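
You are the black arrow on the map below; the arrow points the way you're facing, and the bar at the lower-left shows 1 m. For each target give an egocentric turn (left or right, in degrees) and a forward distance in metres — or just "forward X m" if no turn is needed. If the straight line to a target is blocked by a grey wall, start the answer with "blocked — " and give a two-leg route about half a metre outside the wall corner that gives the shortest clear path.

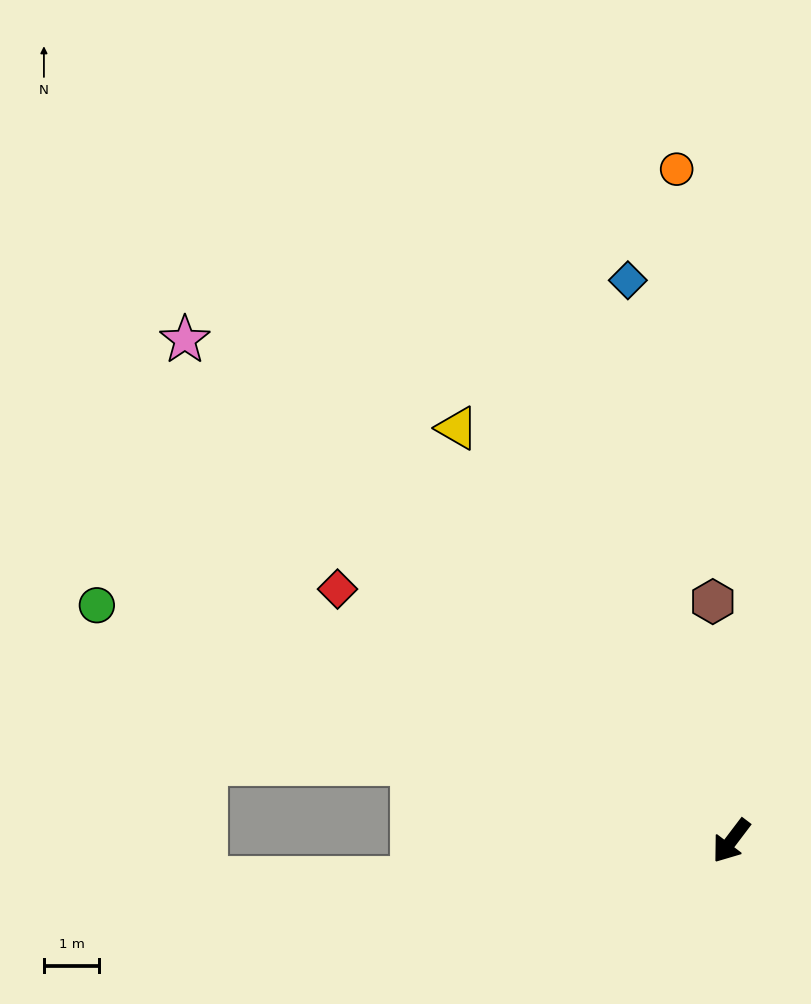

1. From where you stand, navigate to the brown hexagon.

turn right 138°, forward 4.3 m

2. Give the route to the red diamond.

turn right 85°, forward 8.4 m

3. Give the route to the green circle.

turn right 73°, forward 12.2 m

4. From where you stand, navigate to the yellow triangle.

turn right 109°, forward 9.0 m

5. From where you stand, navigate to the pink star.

turn right 95°, forward 13.4 m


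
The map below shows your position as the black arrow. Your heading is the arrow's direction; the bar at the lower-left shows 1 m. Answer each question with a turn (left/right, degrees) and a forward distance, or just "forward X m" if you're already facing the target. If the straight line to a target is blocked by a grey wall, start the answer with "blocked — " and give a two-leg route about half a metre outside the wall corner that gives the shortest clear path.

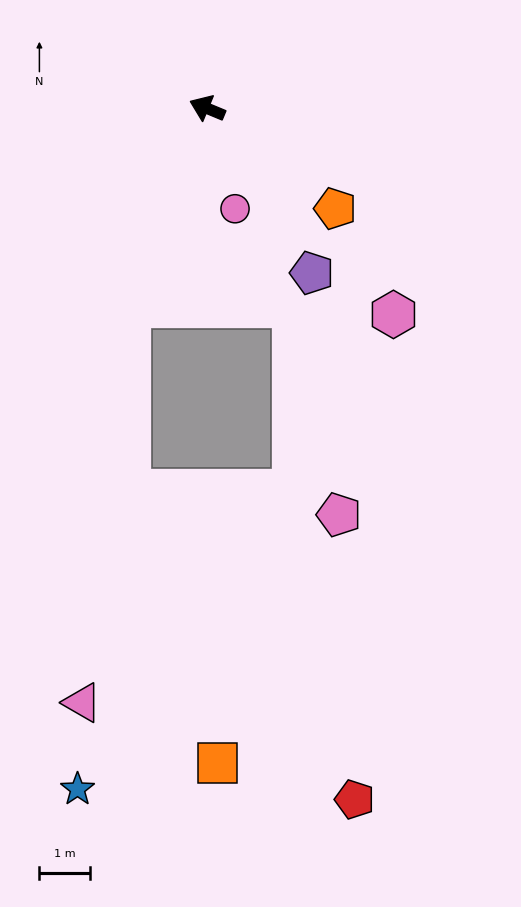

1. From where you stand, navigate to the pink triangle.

blocked — turn left 91°, forward 4.2 m, then turn left 15°, forward 7.9 m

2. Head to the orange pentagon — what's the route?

turn left 164°, forward 3.2 m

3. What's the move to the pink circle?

turn left 128°, forward 2.1 m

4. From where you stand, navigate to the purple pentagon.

turn left 145°, forward 3.9 m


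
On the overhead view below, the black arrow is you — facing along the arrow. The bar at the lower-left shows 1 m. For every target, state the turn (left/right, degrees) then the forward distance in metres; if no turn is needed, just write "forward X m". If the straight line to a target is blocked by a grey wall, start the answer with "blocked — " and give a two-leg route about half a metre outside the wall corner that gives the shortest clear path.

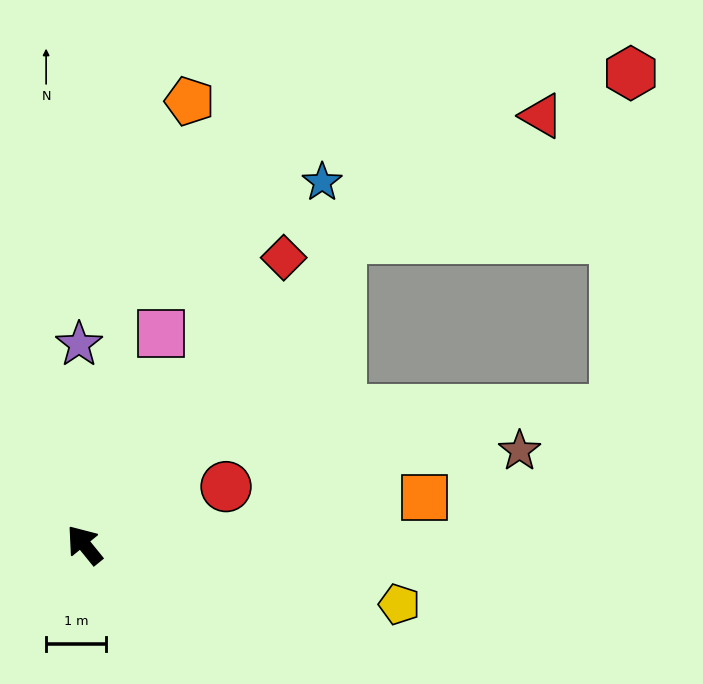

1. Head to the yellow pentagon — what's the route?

turn right 140°, forward 5.4 m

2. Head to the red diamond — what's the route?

turn right 74°, forward 5.8 m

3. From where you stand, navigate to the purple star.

turn right 38°, forward 3.3 m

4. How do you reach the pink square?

turn right 59°, forward 3.8 m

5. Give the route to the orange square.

turn right 121°, forward 5.7 m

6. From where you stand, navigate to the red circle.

turn right 107°, forward 2.6 m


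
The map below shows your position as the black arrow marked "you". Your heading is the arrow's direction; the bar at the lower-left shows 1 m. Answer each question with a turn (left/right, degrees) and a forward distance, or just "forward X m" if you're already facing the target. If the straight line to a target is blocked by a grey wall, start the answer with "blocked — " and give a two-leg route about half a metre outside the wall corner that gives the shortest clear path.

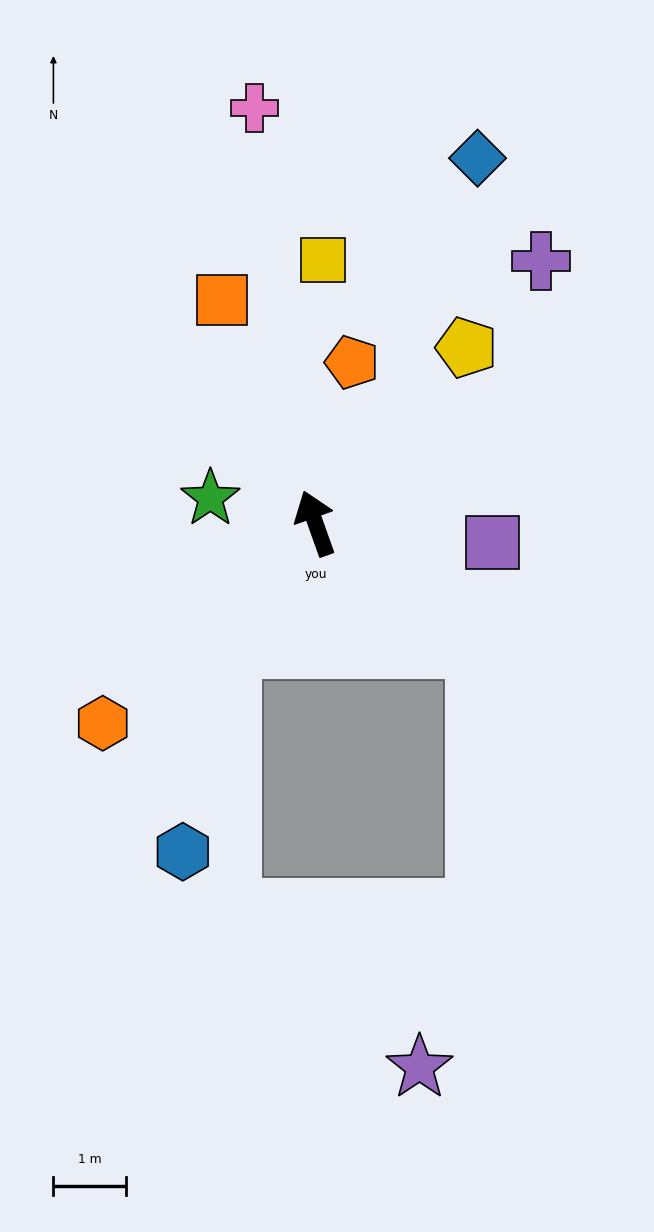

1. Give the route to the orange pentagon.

turn right 32°, forward 2.3 m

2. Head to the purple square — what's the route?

turn right 116°, forward 2.4 m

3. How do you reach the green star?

turn left 57°, forward 1.5 m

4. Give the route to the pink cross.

turn right 11°, forward 5.8 m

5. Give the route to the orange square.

turn left 3°, forward 3.3 m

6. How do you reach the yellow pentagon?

turn right 60°, forward 3.2 m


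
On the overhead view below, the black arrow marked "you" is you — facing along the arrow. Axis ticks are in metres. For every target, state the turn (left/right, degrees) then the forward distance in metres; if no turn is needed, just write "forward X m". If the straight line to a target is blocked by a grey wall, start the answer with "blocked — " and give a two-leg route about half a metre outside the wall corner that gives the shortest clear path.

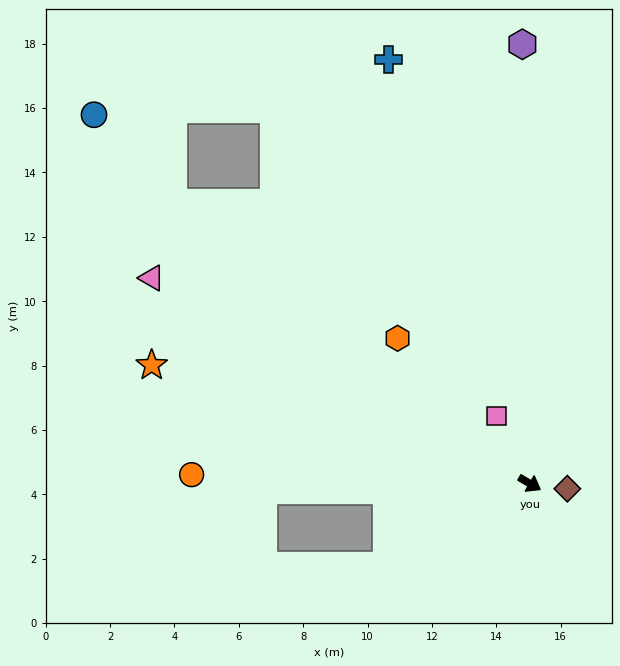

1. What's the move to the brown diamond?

turn left 22°, forward 1.2 m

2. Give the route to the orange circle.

turn right 151°, forward 10.5 m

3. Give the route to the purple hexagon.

turn left 121°, forward 13.6 m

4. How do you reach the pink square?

turn left 146°, forward 2.3 m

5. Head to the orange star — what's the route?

turn right 167°, forward 12.3 m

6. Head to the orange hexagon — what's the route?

turn left 163°, forward 6.1 m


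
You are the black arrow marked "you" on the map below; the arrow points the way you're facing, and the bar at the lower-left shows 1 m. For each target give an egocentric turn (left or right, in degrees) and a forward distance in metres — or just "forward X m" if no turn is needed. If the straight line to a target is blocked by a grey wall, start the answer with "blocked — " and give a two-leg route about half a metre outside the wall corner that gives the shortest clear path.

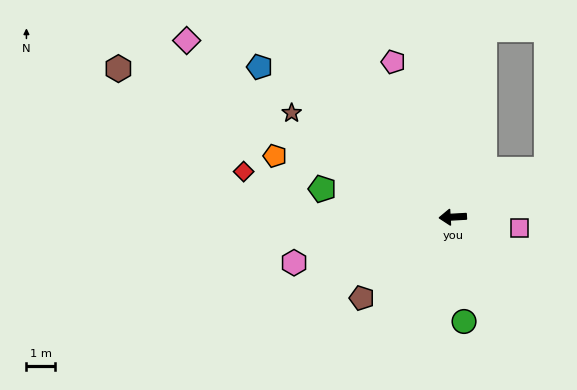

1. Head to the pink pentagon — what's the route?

turn right 72°, forward 5.8 m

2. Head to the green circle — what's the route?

turn left 93°, forward 3.7 m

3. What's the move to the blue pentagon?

turn right 41°, forward 8.5 m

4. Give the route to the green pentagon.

turn right 15°, forward 4.6 m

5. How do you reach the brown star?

turn right 36°, forward 6.7 m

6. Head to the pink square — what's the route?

turn left 167°, forward 2.4 m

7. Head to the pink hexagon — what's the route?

turn left 13°, forward 5.7 m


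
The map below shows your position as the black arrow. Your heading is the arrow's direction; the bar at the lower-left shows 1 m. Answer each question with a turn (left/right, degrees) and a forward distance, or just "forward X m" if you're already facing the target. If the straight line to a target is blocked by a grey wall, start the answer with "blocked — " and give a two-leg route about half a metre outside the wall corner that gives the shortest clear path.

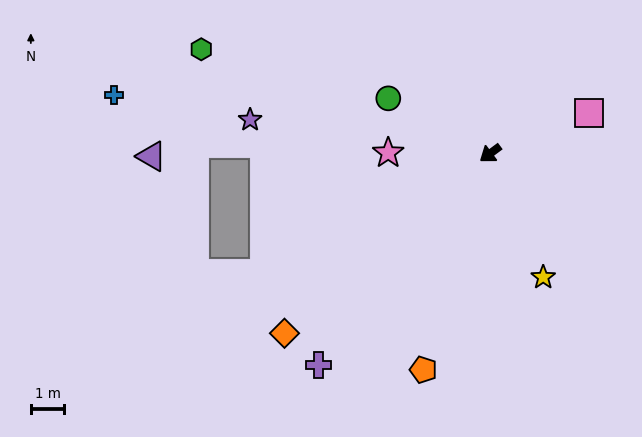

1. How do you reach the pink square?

turn left 166°, forward 3.2 m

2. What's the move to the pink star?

turn right 37°, forward 3.1 m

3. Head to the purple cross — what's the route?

turn left 14°, forward 8.2 m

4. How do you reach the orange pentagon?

turn left 36°, forward 6.8 m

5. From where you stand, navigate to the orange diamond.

turn left 4°, forward 8.2 m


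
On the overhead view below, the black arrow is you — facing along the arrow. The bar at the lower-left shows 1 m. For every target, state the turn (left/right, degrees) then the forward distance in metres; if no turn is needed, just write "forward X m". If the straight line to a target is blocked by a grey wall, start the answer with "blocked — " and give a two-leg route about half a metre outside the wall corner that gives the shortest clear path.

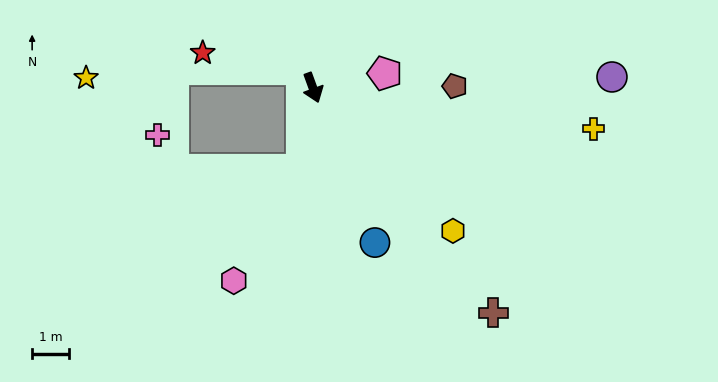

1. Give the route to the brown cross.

turn left 19°, forward 7.7 m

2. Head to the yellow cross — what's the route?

turn left 62°, forward 7.6 m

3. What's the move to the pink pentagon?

turn left 81°, forward 2.0 m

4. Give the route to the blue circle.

forward 4.5 m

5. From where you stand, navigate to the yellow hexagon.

turn left 24°, forward 5.4 m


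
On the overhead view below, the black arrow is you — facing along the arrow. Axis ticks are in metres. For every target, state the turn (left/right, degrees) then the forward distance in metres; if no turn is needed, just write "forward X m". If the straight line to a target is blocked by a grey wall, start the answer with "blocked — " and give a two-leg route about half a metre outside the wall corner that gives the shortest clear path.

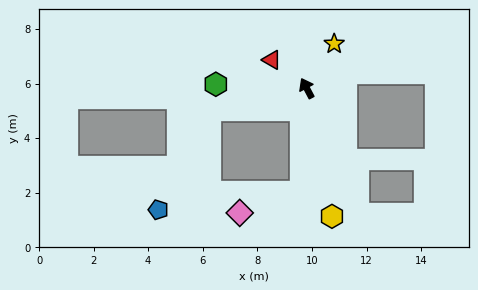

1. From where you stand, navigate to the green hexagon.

turn left 60°, forward 3.3 m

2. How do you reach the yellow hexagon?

turn left 163°, forward 4.8 m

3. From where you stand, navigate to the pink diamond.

blocked — turn left 149°, forward 3.8 m, then turn right 69°, forward 2.4 m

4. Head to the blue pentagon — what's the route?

blocked — turn left 75°, forward 3.7 m, then turn left 50°, forward 4.1 m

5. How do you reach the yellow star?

turn right 60°, forward 1.9 m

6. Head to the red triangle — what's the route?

turn left 23°, forward 1.6 m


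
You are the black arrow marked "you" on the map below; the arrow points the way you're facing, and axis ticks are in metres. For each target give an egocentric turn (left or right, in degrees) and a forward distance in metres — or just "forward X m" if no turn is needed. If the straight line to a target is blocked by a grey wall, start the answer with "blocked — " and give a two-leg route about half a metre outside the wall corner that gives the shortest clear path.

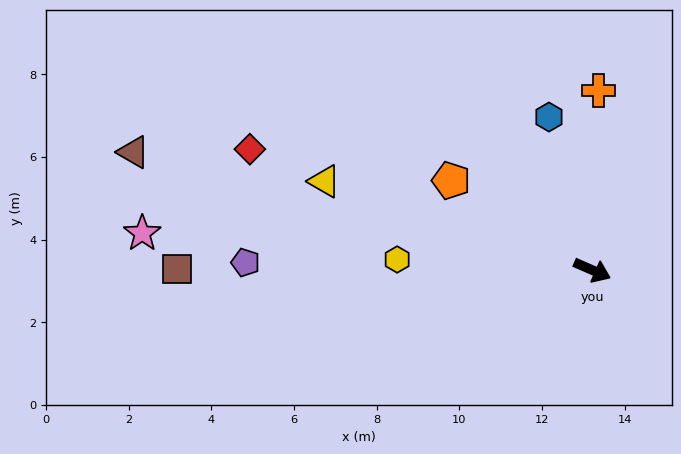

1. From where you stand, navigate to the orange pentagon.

turn left 171°, forward 4.0 m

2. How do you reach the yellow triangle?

turn right 175°, forward 6.8 m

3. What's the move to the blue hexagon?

turn left 129°, forward 3.8 m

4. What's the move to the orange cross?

turn left 112°, forward 4.4 m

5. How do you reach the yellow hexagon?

turn right 159°, forward 4.7 m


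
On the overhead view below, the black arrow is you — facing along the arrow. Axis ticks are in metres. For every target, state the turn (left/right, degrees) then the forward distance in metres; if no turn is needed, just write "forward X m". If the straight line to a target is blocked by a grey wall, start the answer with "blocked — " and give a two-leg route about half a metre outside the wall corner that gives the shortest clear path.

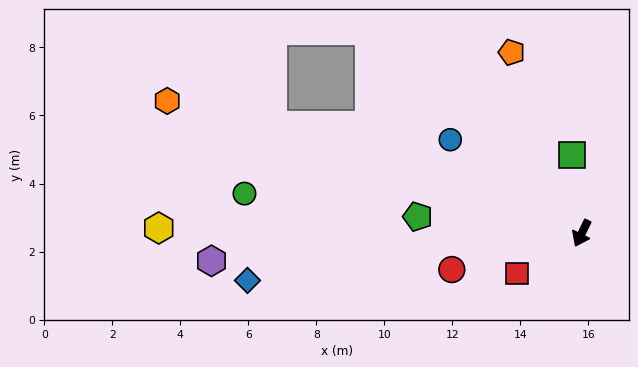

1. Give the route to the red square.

turn right 32°, forward 2.2 m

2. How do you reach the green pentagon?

turn right 70°, forward 4.8 m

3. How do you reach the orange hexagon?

turn right 82°, forward 12.8 m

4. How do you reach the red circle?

turn right 48°, forward 4.0 m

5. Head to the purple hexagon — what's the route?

turn right 60°, forward 10.9 m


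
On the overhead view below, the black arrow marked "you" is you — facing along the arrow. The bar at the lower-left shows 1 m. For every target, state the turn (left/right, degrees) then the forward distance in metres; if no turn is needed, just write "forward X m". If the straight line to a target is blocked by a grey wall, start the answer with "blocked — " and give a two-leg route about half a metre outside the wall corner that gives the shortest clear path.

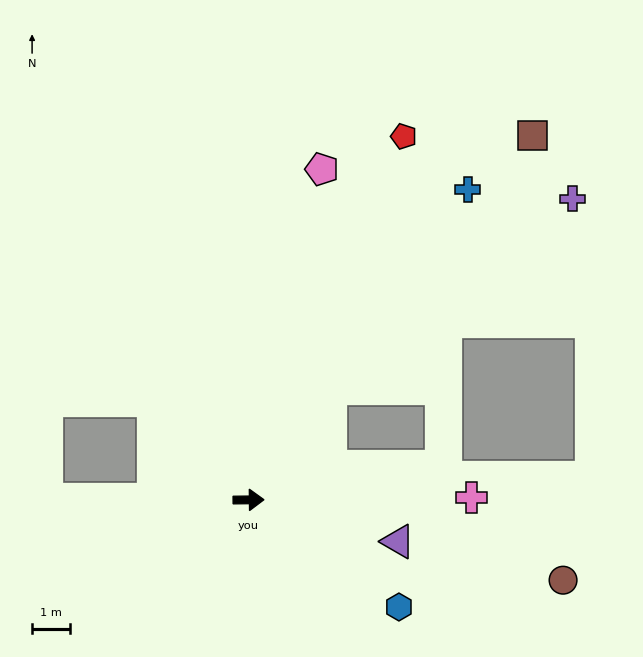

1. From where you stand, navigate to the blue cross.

turn left 54°, forward 9.9 m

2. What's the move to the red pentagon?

turn left 66°, forward 10.3 m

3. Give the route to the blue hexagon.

turn right 36°, forward 4.8 m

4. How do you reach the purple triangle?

turn right 16°, forward 4.0 m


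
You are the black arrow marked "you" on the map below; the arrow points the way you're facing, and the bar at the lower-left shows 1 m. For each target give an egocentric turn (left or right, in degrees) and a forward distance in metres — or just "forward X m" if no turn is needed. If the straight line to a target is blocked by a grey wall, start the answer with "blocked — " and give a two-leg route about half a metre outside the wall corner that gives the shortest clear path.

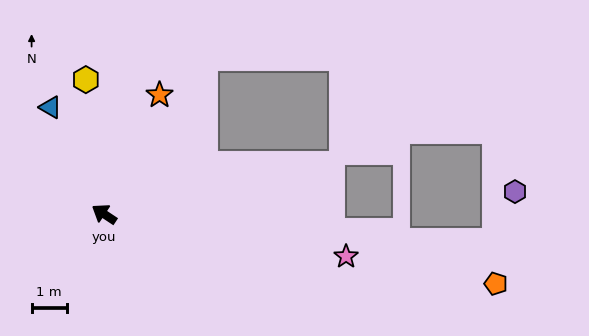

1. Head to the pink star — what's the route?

turn right 156°, forward 7.0 m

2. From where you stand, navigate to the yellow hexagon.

turn right 49°, forward 3.9 m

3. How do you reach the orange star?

turn right 81°, forward 3.8 m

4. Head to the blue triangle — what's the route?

turn right 30°, forward 3.4 m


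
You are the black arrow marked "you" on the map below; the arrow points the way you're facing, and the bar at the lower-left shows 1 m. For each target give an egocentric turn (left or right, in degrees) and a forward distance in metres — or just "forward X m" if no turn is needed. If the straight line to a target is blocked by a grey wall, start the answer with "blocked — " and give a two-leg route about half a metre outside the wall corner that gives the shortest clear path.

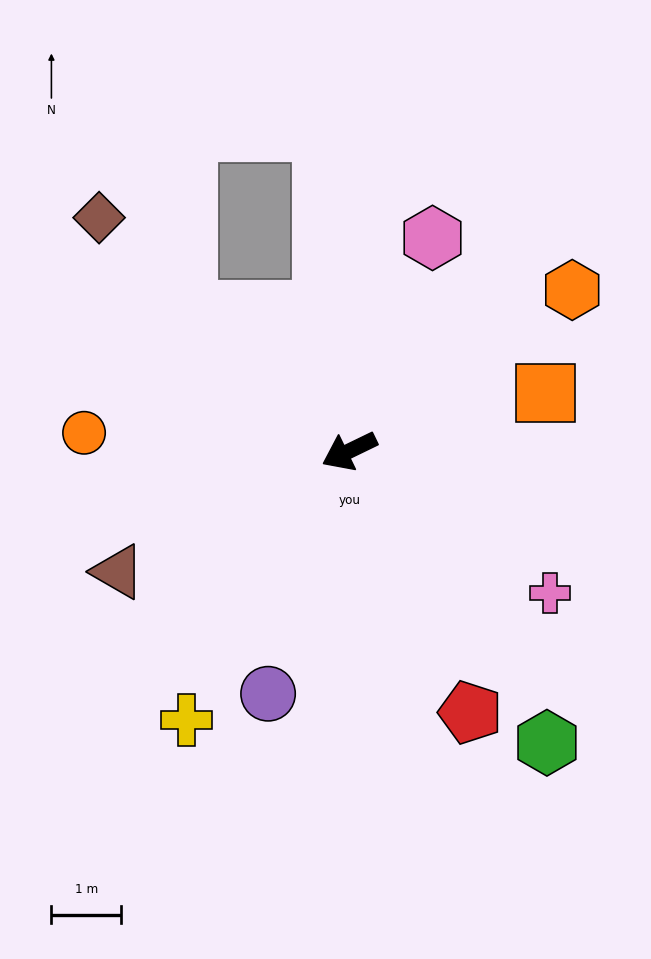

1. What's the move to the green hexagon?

turn left 98°, forward 5.1 m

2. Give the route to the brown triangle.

forward 3.7 m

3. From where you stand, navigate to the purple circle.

turn left 46°, forward 3.7 m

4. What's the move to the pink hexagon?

turn right 137°, forward 3.3 m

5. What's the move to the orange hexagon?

turn right 170°, forward 4.0 m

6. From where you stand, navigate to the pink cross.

turn left 119°, forward 3.5 m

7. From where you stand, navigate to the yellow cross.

turn left 33°, forward 4.5 m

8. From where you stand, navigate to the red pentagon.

turn left 89°, forward 4.1 m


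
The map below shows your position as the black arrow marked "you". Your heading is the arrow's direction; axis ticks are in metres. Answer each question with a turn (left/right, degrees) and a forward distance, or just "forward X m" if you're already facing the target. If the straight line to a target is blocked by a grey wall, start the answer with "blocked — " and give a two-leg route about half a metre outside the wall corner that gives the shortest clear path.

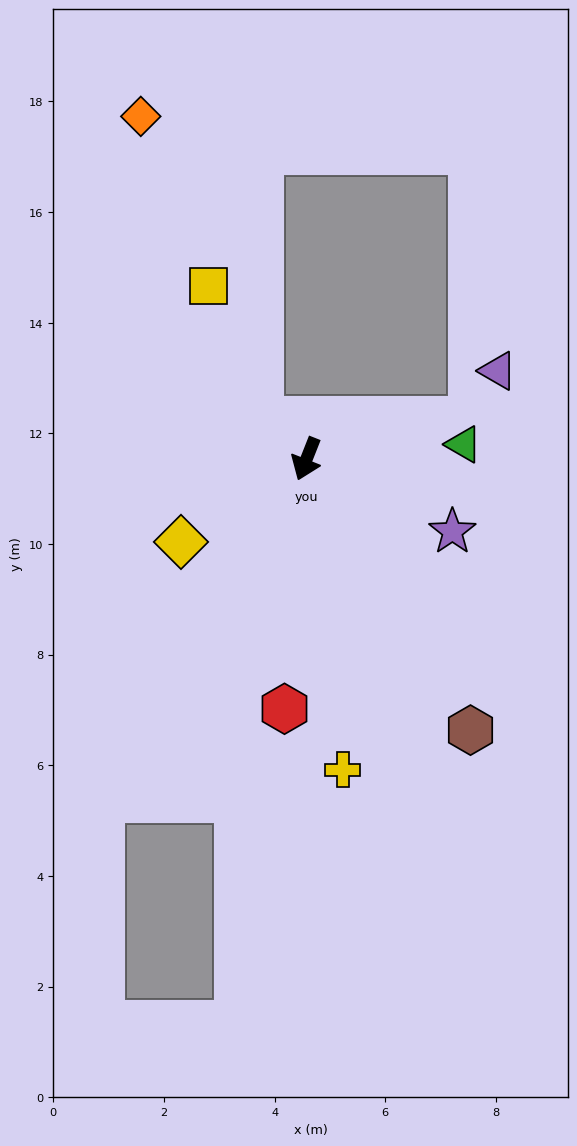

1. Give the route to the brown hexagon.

turn left 53°, forward 5.7 m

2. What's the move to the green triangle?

turn left 117°, forward 2.9 m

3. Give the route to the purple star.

turn left 85°, forward 2.9 m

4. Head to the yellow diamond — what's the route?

turn right 35°, forward 2.7 m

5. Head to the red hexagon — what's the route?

turn left 17°, forward 4.5 m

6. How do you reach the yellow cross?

turn left 28°, forward 5.7 m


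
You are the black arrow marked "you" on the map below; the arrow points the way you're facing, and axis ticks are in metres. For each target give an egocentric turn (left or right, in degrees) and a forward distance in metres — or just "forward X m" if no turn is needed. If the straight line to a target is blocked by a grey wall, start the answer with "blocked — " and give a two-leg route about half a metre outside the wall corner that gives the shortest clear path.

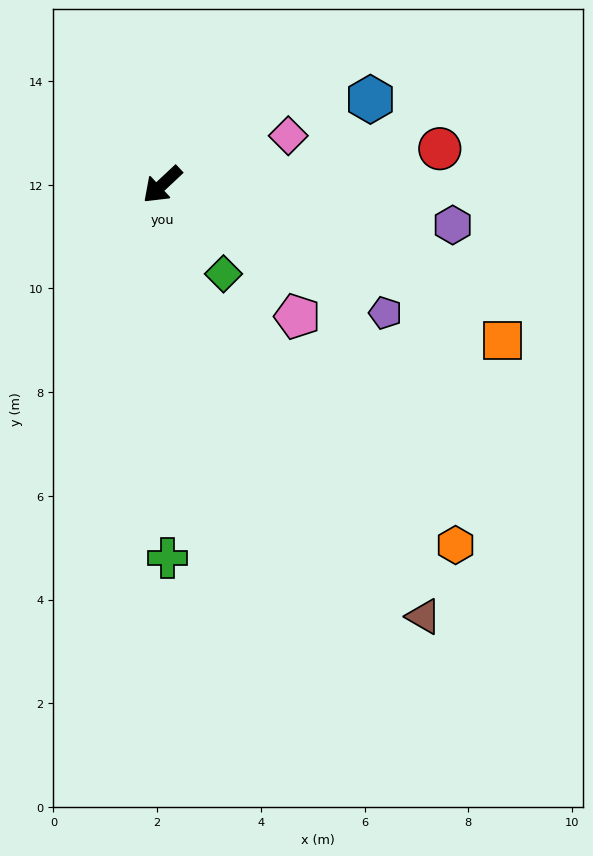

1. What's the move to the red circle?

turn left 144°, forward 5.4 m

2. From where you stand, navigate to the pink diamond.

turn left 158°, forward 2.6 m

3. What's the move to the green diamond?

turn left 81°, forward 2.1 m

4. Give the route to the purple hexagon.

turn left 129°, forward 5.7 m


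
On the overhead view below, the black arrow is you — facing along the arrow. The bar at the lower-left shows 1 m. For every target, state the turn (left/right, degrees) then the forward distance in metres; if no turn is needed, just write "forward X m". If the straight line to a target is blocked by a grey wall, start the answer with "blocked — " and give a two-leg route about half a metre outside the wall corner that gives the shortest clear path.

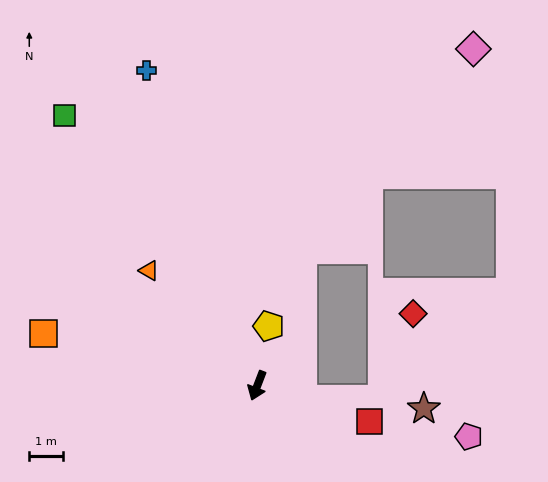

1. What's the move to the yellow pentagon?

turn right 170°, forward 1.8 m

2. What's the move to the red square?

turn left 93°, forward 3.5 m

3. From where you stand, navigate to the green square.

turn right 123°, forward 9.9 m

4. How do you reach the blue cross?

turn right 140°, forward 9.9 m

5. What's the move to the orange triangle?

turn right 116°, forward 4.7 m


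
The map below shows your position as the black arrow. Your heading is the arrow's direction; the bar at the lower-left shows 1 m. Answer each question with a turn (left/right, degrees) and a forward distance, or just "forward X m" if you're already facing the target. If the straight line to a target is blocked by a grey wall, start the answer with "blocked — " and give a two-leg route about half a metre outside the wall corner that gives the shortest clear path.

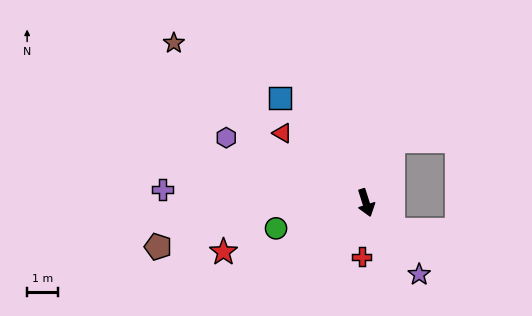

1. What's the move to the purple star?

turn left 19°, forward 2.9 m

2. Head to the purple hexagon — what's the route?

turn right 133°, forward 5.0 m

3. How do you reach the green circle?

turn right 92°, forward 3.1 m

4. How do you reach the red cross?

turn right 22°, forward 1.8 m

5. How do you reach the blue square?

turn right 158°, forward 4.4 m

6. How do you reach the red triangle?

turn right 147°, forward 3.6 m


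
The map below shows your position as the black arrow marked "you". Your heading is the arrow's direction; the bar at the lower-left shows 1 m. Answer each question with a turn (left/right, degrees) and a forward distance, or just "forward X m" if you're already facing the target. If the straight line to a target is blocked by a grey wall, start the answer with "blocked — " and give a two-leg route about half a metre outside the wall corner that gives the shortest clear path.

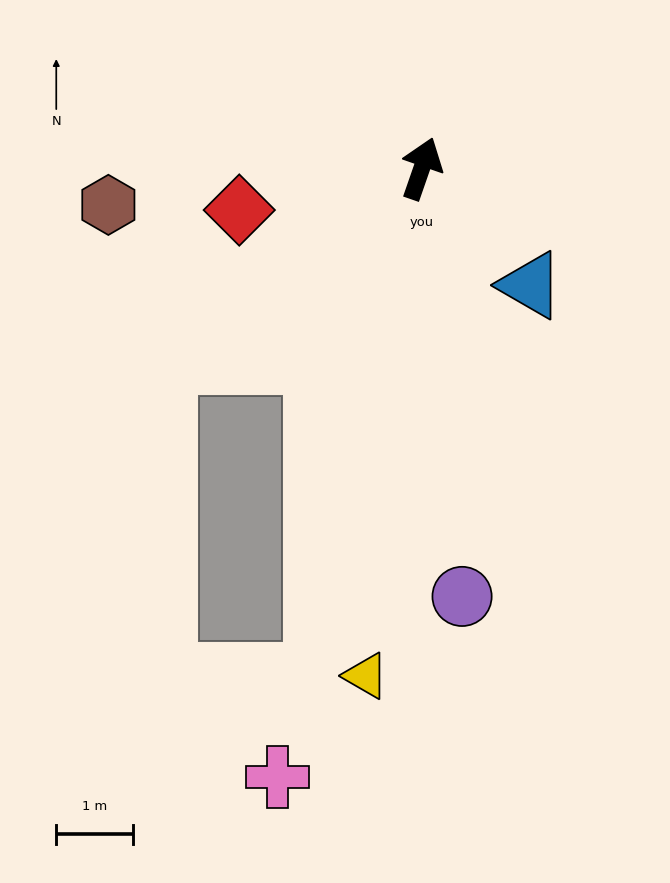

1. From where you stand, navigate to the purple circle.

turn right 155°, forward 5.6 m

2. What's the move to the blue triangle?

turn right 118°, forward 2.1 m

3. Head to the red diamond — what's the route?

turn left 122°, forward 2.4 m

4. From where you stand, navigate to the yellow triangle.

turn right 167°, forward 6.7 m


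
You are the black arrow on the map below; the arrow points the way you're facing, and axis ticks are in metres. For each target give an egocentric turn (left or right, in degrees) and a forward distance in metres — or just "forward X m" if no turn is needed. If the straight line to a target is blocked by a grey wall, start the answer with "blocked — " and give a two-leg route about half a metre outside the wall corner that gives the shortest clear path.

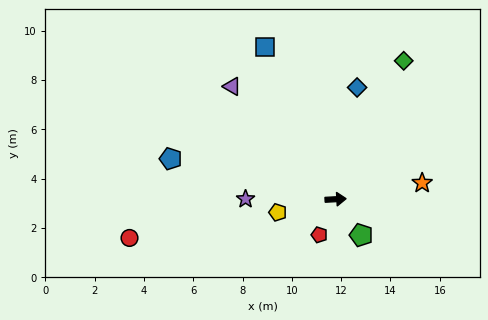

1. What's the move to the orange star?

turn left 8°, forward 3.6 m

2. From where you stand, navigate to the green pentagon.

turn right 58°, forward 1.8 m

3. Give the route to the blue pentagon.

turn left 163°, forward 6.9 m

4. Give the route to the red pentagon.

turn right 118°, forward 1.6 m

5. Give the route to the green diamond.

turn left 61°, forward 6.3 m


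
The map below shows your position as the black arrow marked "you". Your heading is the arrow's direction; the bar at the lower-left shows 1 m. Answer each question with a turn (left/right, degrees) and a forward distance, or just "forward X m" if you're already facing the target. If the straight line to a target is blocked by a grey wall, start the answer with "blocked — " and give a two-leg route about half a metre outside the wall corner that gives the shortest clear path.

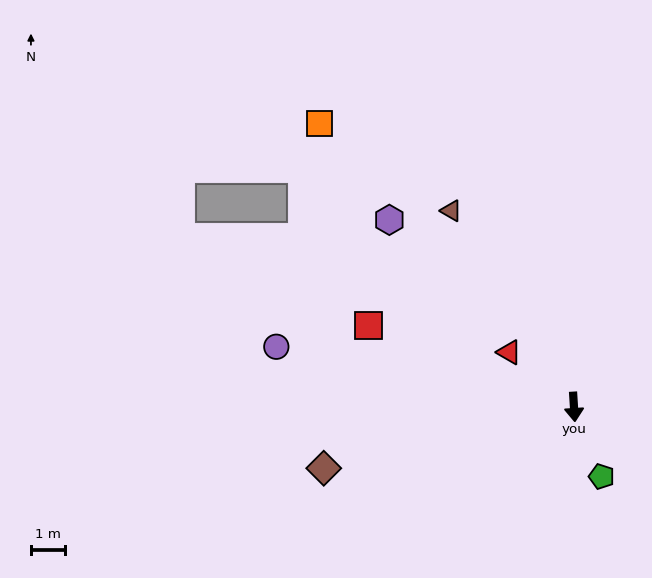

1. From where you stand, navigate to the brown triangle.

turn right 152°, forward 6.9 m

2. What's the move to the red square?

turn right 115°, forward 6.6 m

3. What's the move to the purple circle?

turn right 105°, forward 9.0 m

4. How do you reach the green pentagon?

turn left 18°, forward 2.2 m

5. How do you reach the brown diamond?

turn right 80°, forward 7.7 m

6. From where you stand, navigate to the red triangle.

turn right 134°, forward 2.5 m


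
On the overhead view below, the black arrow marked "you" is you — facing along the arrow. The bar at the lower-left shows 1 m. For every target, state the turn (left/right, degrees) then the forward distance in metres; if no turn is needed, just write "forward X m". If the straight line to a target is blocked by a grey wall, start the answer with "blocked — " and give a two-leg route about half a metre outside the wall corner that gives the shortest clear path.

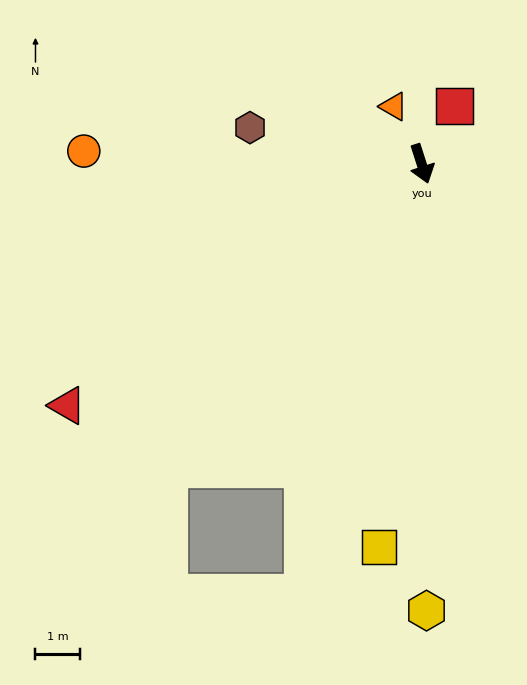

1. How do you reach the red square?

turn left 133°, forward 1.5 m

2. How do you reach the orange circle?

turn right 110°, forward 7.6 m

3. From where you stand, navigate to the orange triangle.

turn right 172°, forward 1.4 m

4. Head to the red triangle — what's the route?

turn right 74°, forward 9.7 m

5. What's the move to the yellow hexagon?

turn right 17°, forward 10.1 m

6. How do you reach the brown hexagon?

turn right 120°, forward 4.0 m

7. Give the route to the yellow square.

turn right 24°, forward 8.7 m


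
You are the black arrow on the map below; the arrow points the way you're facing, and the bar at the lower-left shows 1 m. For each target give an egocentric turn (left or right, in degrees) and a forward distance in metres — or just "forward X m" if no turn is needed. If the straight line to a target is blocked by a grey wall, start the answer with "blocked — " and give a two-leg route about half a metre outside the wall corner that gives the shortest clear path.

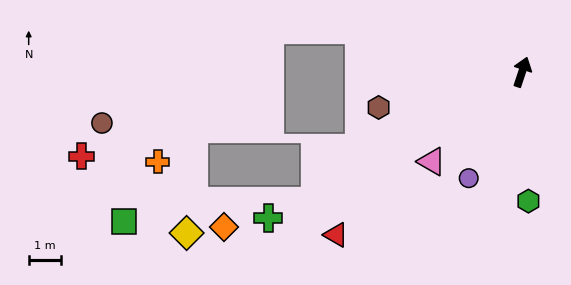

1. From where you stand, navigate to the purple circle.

turn left 172°, forward 3.6 m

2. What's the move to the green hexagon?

turn right 159°, forward 3.9 m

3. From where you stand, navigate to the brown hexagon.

turn left 122°, forward 4.5 m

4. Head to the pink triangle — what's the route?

turn left 153°, forward 3.9 m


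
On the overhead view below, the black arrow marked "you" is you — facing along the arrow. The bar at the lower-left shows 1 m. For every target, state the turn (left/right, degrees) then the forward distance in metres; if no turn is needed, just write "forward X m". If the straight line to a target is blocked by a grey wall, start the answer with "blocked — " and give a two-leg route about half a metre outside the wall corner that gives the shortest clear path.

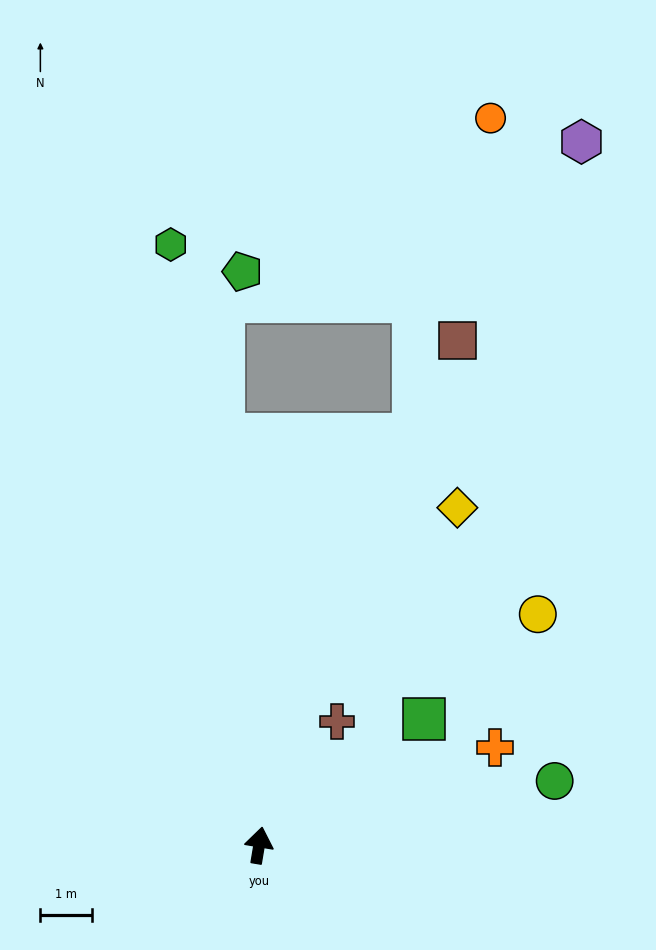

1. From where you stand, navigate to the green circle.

turn right 68°, forward 5.8 m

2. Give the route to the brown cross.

turn right 23°, forward 2.8 m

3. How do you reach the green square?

turn right 43°, forward 4.0 m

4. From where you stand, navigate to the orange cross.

turn right 58°, forward 4.9 m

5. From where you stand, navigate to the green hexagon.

turn left 18°, forward 11.7 m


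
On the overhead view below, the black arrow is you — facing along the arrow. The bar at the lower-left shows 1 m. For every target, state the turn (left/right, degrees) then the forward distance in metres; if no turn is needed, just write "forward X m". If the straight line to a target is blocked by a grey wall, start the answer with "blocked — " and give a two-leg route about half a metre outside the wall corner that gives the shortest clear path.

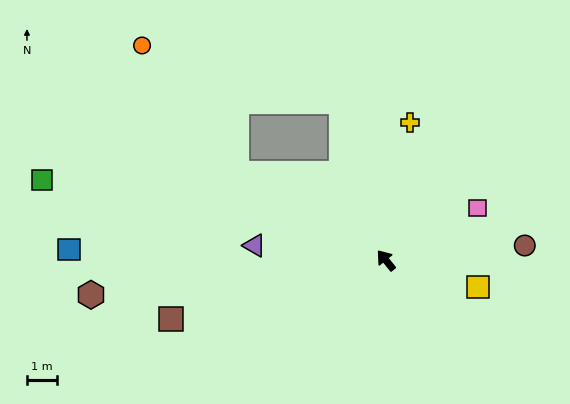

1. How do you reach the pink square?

turn right 99°, forward 3.5 m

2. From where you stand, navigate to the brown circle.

turn right 123°, forward 4.7 m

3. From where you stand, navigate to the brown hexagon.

turn left 58°, forward 9.9 m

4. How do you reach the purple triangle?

turn left 45°, forward 4.4 m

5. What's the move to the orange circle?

blocked — turn left 21°, forward 5.8 m, then turn right 24°, forward 5.3 m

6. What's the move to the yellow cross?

turn right 49°, forward 4.7 m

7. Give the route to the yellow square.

turn right 145°, forward 3.2 m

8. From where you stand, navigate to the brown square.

turn left 66°, forward 7.5 m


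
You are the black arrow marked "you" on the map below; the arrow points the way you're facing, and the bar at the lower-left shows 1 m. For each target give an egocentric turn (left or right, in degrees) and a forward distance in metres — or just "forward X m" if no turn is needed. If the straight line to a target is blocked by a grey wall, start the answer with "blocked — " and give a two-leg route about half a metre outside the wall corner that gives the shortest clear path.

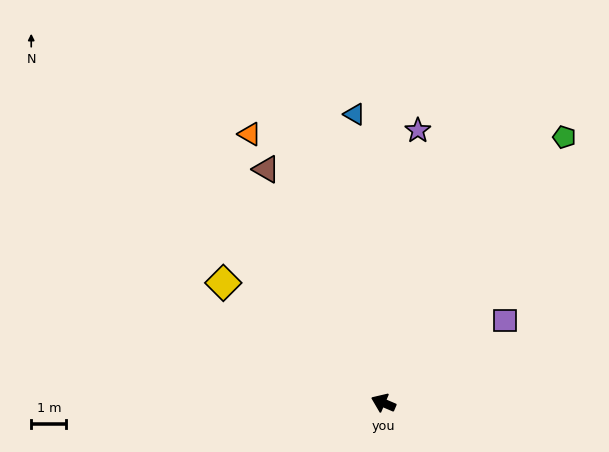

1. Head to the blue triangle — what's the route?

turn right 61°, forward 8.3 m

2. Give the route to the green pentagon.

turn right 101°, forward 9.2 m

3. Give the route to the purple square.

turn right 123°, forward 4.2 m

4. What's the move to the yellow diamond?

turn right 14°, forward 5.7 m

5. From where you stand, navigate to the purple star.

turn right 74°, forward 7.8 m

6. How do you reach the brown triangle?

turn right 40°, forward 7.4 m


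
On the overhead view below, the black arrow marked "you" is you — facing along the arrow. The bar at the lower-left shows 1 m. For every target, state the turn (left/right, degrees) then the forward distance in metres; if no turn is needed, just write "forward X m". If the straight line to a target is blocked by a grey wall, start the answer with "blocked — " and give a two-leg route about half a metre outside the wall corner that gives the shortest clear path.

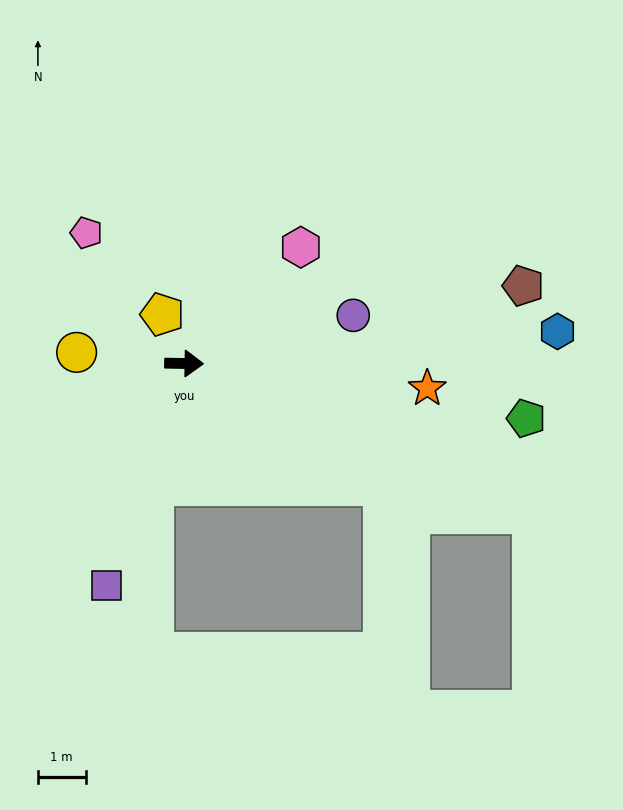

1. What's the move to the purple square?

turn right 108°, forward 4.9 m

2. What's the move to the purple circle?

turn left 17°, forward 3.7 m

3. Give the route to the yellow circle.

turn left 175°, forward 2.3 m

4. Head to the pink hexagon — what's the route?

turn left 46°, forward 3.5 m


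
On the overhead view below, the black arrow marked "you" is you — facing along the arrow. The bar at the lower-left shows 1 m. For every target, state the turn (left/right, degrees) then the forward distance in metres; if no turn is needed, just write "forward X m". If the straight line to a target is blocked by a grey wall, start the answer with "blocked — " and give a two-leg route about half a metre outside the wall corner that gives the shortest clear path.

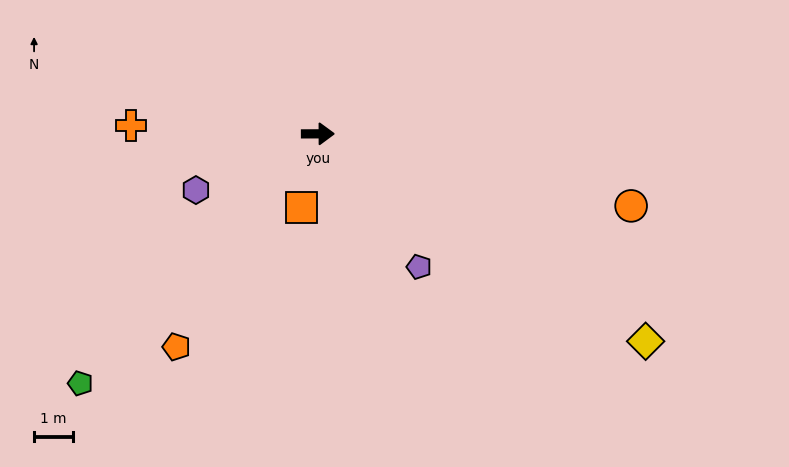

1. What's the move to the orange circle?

turn right 13°, forward 8.3 m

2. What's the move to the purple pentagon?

turn right 53°, forward 4.3 m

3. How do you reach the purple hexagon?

turn right 155°, forward 3.5 m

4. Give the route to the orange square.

turn right 102°, forward 2.0 m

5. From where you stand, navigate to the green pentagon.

turn right 134°, forward 8.9 m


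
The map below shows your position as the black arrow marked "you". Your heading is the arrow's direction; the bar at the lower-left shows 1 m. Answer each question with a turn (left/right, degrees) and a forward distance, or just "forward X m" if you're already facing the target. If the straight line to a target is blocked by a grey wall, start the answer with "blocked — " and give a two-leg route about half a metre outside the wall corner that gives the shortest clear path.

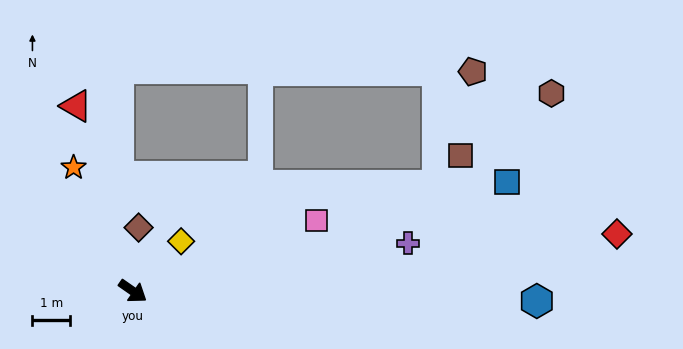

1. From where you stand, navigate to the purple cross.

turn left 45°, forward 7.4 m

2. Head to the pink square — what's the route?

turn left 56°, forward 5.2 m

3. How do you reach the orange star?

turn left 151°, forward 3.6 m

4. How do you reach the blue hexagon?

turn left 34°, forward 10.6 m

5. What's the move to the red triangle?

turn left 142°, forward 5.1 m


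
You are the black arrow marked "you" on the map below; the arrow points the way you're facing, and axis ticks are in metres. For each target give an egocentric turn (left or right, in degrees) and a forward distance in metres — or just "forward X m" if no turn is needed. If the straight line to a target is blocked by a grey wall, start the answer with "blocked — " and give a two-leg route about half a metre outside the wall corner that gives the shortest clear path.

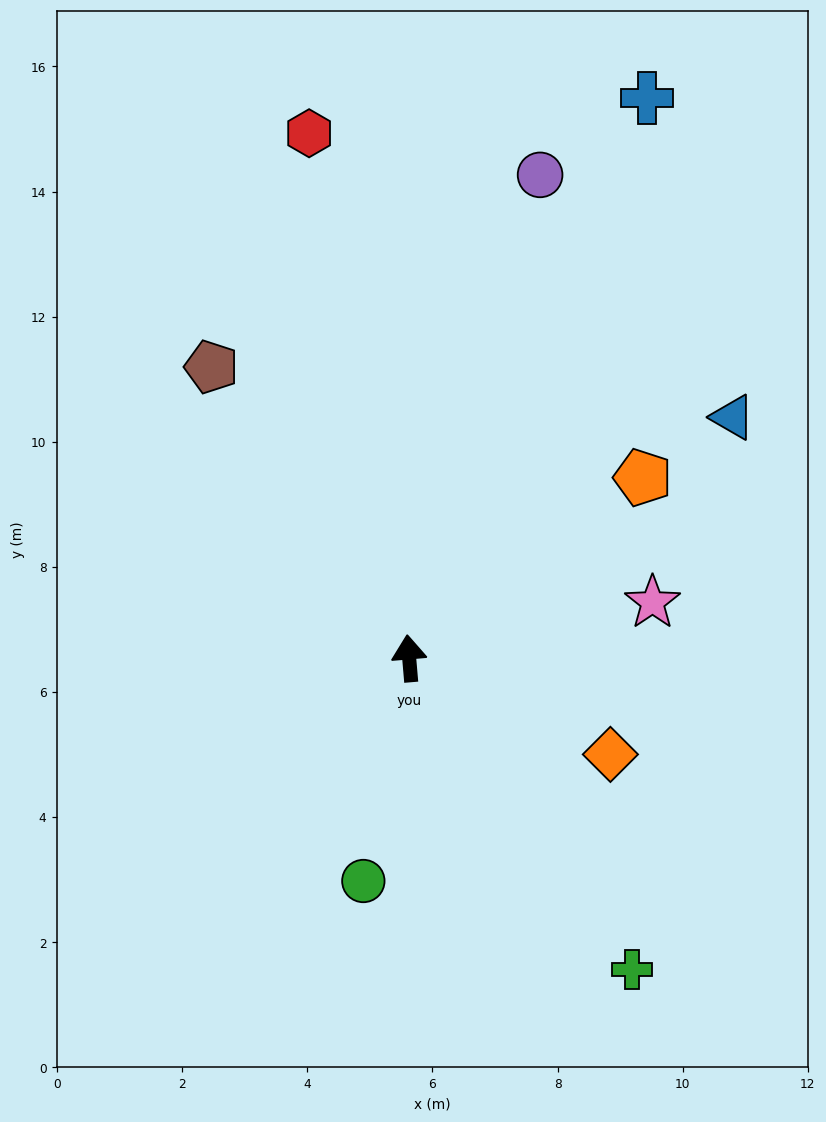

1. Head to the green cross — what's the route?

turn right 149°, forward 6.1 m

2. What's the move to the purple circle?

turn right 20°, forward 8.0 m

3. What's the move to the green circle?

turn left 164°, forward 3.6 m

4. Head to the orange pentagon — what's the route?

turn right 57°, forward 4.7 m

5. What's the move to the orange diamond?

turn right 120°, forward 3.6 m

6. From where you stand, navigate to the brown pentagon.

turn left 29°, forward 5.6 m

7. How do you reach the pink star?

turn right 82°, forward 4.0 m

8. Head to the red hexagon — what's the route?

turn left 6°, forward 8.5 m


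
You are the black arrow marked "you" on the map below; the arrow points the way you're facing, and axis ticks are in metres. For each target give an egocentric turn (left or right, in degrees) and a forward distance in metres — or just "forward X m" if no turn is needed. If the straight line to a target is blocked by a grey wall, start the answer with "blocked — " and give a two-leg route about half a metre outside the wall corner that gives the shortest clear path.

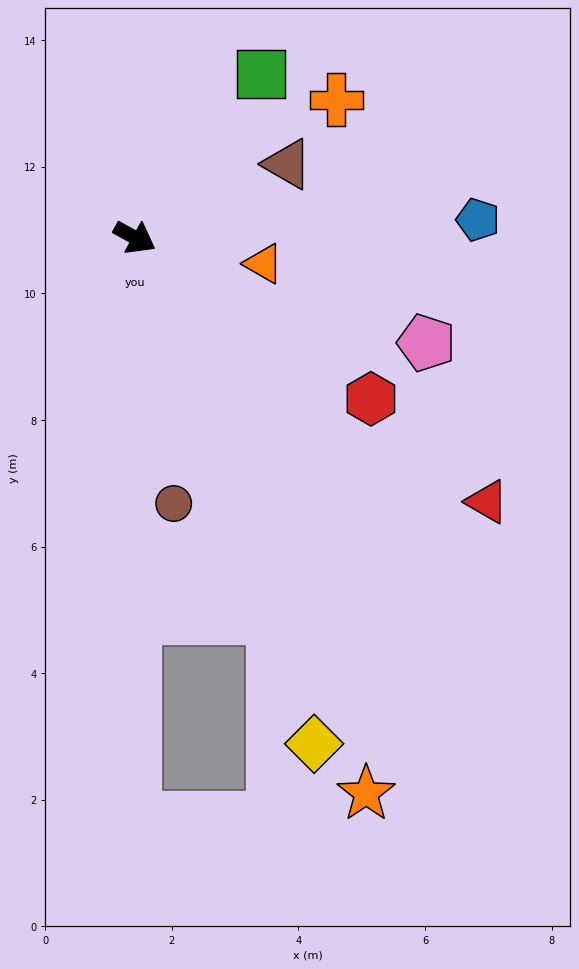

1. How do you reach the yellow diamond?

turn right 42°, forward 8.5 m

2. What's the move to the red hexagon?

turn right 6°, forward 4.5 m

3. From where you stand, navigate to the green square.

turn left 81°, forward 3.3 m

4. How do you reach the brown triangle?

turn left 55°, forward 2.7 m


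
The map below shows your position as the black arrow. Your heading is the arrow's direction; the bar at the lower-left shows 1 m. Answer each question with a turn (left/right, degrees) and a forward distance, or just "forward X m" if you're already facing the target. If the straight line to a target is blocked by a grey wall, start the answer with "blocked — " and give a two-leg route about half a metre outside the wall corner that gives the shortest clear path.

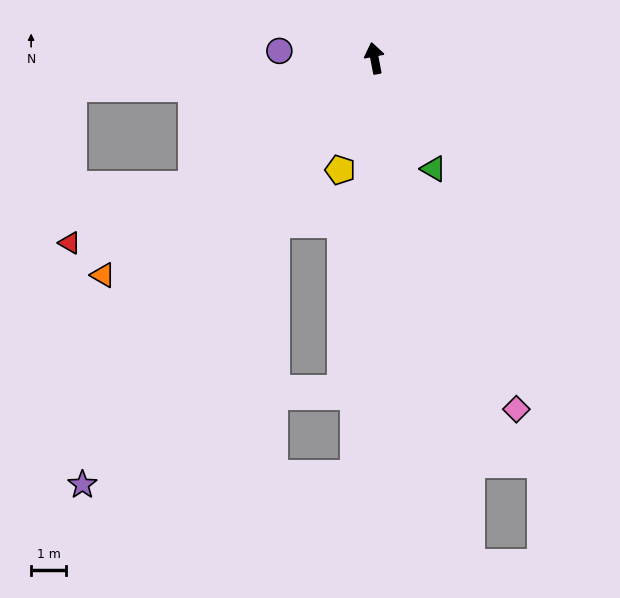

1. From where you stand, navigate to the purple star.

turn left 135°, forward 14.7 m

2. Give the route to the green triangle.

turn right 163°, forward 3.6 m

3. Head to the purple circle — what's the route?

turn left 75°, forward 2.7 m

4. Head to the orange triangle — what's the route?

turn left 118°, forward 9.9 m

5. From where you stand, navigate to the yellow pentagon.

turn left 152°, forward 3.3 m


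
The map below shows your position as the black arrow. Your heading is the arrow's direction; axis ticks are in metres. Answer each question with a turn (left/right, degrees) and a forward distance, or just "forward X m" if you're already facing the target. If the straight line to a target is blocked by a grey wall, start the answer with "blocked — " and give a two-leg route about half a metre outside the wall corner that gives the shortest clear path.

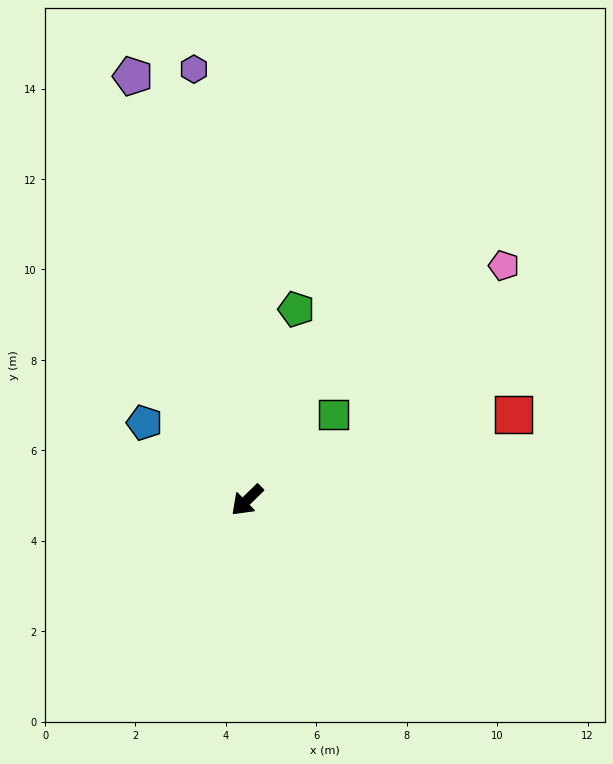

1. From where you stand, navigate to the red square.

turn left 154°, forward 6.2 m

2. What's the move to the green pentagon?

turn right 149°, forward 4.4 m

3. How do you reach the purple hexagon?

turn right 127°, forward 9.6 m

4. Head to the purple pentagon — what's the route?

turn right 119°, forward 9.7 m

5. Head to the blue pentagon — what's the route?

turn right 81°, forward 2.8 m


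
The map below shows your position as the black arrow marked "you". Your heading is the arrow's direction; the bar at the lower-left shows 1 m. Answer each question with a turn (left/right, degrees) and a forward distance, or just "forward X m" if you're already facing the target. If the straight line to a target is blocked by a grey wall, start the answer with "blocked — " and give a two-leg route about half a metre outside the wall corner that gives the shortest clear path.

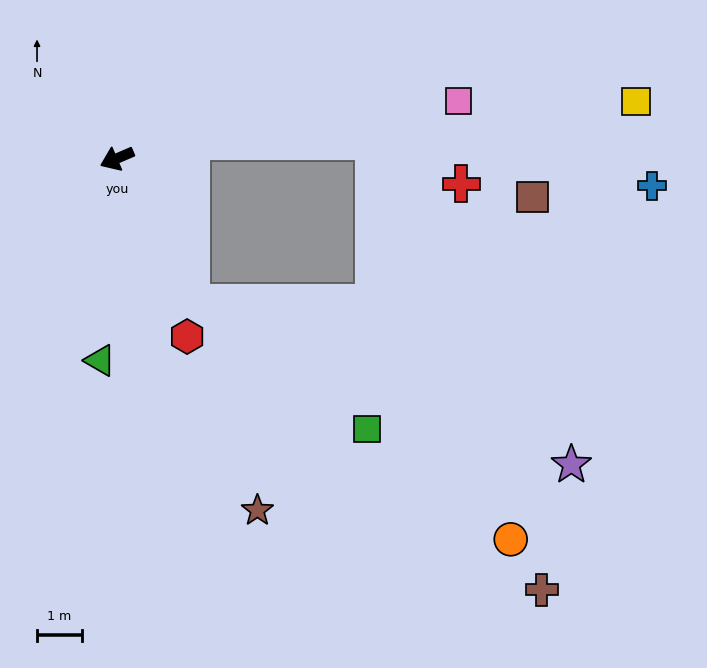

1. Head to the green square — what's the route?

blocked — turn left 94°, forward 3.6 m, then turn left 27°, forward 4.8 m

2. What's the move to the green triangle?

turn left 62°, forward 4.5 m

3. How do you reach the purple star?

blocked — turn left 94°, forward 3.6 m, then turn left 40°, forward 9.2 m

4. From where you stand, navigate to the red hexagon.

turn left 88°, forward 4.3 m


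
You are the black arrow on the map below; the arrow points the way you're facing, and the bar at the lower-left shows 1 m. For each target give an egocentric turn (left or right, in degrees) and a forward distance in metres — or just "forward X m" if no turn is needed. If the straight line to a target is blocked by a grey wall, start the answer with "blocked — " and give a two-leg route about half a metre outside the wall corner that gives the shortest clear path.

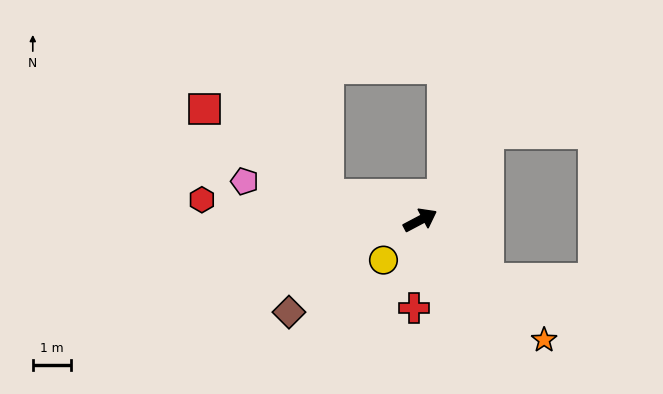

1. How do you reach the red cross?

turn right 122°, forward 2.3 m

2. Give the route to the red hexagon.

turn left 147°, forward 5.7 m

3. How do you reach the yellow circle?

turn right 160°, forward 1.4 m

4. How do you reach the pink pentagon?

turn left 140°, forward 4.7 m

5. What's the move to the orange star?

turn right 72°, forward 4.5 m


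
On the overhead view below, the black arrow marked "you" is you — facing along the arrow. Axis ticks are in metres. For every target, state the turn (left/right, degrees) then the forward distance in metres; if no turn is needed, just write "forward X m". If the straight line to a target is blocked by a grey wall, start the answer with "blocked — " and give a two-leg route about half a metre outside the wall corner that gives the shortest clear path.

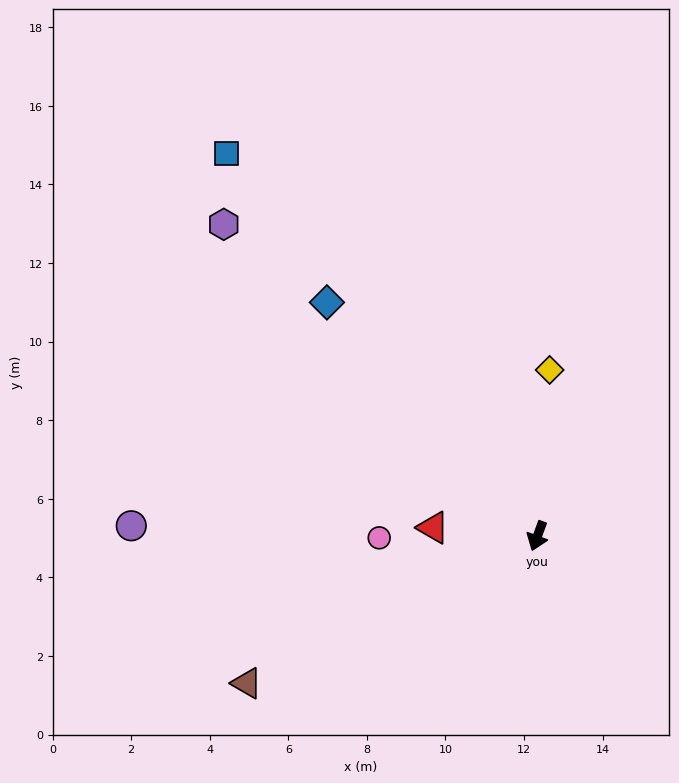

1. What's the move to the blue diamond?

turn right 118°, forward 8.0 m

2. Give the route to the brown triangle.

turn right 43°, forward 8.3 m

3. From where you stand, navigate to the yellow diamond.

turn right 164°, forward 4.2 m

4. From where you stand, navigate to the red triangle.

turn right 75°, forward 2.7 m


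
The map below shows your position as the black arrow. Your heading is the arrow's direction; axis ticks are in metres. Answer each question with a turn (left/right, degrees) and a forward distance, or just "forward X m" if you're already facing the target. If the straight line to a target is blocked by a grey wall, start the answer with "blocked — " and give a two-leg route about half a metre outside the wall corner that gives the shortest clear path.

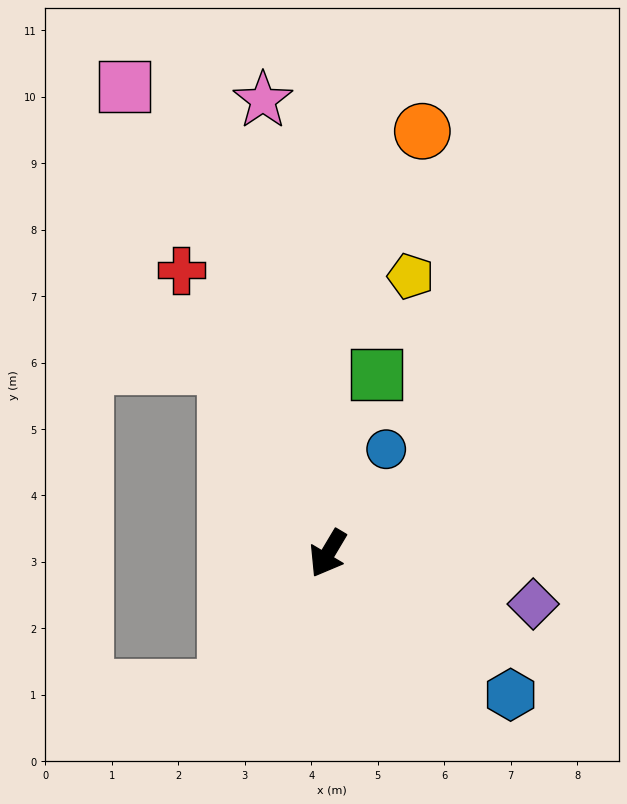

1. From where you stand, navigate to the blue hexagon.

turn left 83°, forward 3.5 m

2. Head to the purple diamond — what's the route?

turn left 107°, forward 3.2 m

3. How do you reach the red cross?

turn right 122°, forward 4.8 m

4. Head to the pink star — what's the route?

turn right 141°, forward 6.9 m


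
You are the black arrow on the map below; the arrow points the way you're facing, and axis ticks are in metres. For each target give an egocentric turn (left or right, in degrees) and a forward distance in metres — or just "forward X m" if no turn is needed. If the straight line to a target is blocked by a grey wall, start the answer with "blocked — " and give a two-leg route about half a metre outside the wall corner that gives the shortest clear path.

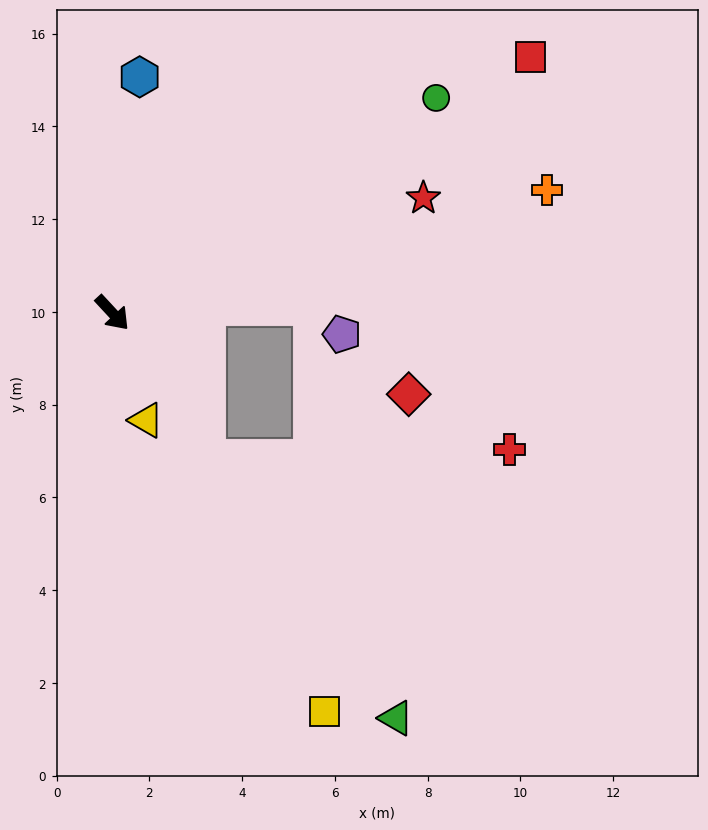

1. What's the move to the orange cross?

turn left 63°, forward 9.7 m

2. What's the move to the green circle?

turn left 81°, forward 8.4 m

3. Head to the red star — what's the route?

turn left 67°, forward 7.1 m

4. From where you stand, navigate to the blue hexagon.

turn left 131°, forward 5.1 m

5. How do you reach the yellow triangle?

turn right 25°, forward 2.4 m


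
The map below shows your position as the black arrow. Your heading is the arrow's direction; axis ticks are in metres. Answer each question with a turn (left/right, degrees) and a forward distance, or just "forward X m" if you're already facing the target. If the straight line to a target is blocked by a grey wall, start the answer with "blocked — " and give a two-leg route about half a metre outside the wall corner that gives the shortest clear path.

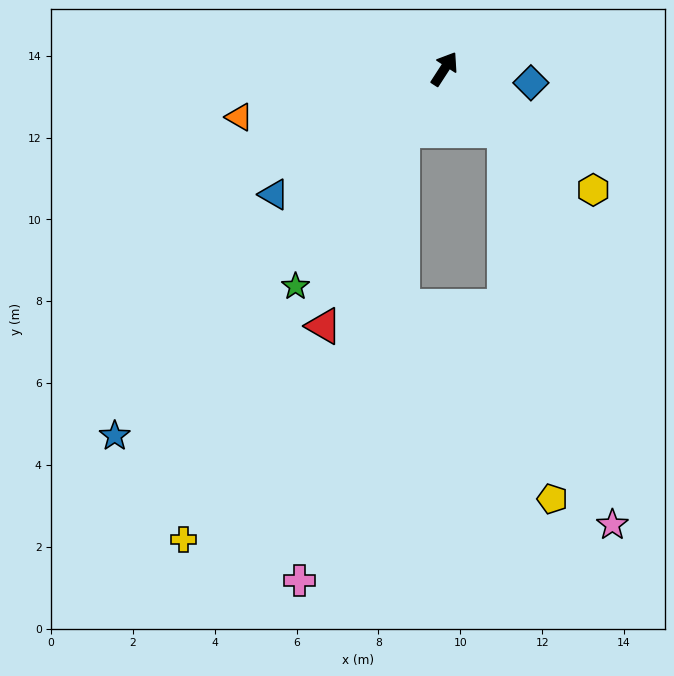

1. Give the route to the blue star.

turn left 171°, forward 12.1 m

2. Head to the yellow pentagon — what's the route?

blocked — turn right 103°, forward 2.1 m, then turn right 37°, forward 9.1 m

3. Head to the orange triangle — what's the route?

turn left 136°, forward 5.2 m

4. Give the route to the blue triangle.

turn left 159°, forward 5.2 m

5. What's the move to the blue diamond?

turn right 66°, forward 2.1 m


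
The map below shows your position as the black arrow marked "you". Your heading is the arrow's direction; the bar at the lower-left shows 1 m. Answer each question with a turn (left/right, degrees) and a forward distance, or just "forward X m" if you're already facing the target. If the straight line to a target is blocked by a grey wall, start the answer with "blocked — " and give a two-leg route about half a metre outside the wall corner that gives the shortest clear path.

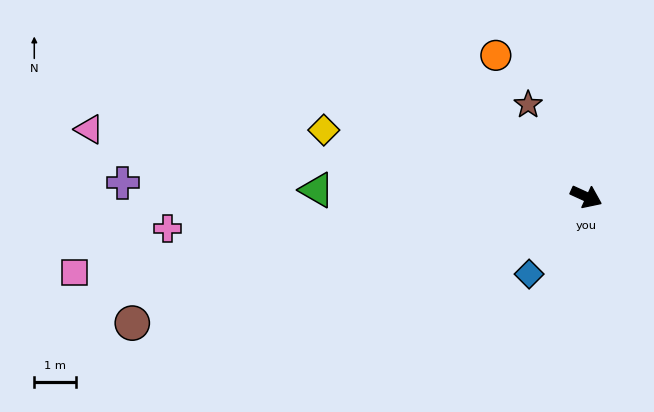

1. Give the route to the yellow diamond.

turn right 170°, forward 6.5 m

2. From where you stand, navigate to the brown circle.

turn right 140°, forward 11.3 m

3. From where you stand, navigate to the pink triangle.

turn right 163°, forward 12.0 m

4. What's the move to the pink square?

turn right 147°, forward 12.4 m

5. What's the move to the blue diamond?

turn right 102°, forward 2.3 m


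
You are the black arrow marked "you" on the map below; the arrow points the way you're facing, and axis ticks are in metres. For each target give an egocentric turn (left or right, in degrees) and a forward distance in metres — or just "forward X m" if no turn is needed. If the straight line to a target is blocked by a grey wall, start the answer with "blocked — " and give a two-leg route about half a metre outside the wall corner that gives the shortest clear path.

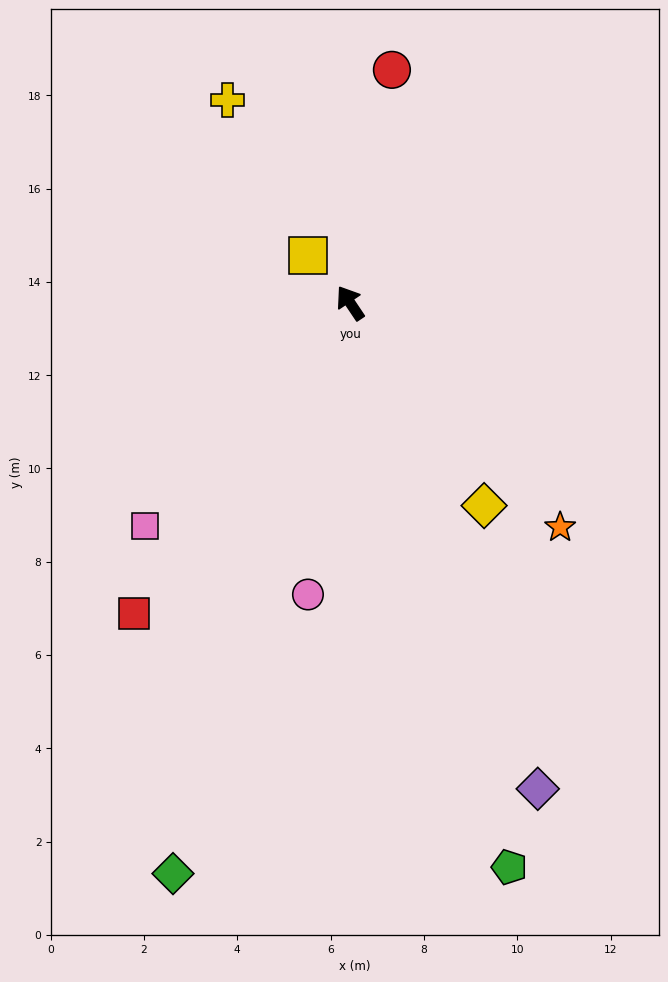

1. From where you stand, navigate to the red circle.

turn right 44°, forward 5.1 m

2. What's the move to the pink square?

turn left 104°, forward 6.5 m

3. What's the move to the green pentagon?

turn left 162°, forward 12.6 m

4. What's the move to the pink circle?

turn left 138°, forward 6.3 m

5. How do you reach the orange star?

turn right 171°, forward 6.6 m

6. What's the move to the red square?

turn left 111°, forward 8.1 m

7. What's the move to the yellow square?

turn left 8°, forward 1.4 m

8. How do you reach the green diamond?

turn left 129°, forward 12.8 m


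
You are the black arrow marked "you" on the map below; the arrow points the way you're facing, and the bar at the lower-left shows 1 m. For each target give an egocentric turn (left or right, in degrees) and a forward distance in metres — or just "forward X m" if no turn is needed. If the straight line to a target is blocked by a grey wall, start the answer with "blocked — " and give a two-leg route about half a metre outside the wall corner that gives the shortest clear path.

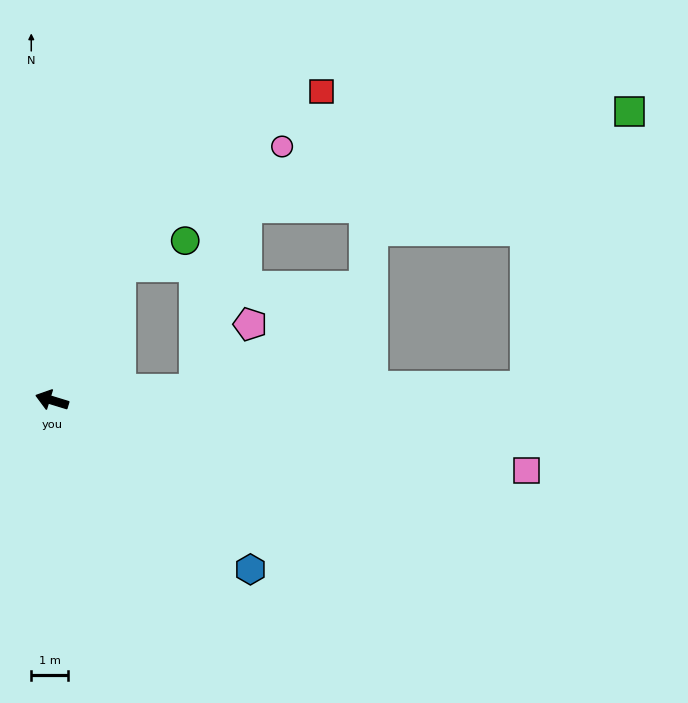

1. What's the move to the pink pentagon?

blocked — turn right 159°, forward 3.9 m, then turn left 45°, forward 2.3 m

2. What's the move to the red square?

blocked — turn right 100°, forward 4.1 m, then turn right 22°, forward 7.2 m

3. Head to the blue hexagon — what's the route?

turn left 157°, forward 7.1 m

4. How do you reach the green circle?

blocked — turn right 100°, forward 4.1 m, then turn right 42°, forward 1.9 m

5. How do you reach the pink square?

turn right 171°, forward 13.0 m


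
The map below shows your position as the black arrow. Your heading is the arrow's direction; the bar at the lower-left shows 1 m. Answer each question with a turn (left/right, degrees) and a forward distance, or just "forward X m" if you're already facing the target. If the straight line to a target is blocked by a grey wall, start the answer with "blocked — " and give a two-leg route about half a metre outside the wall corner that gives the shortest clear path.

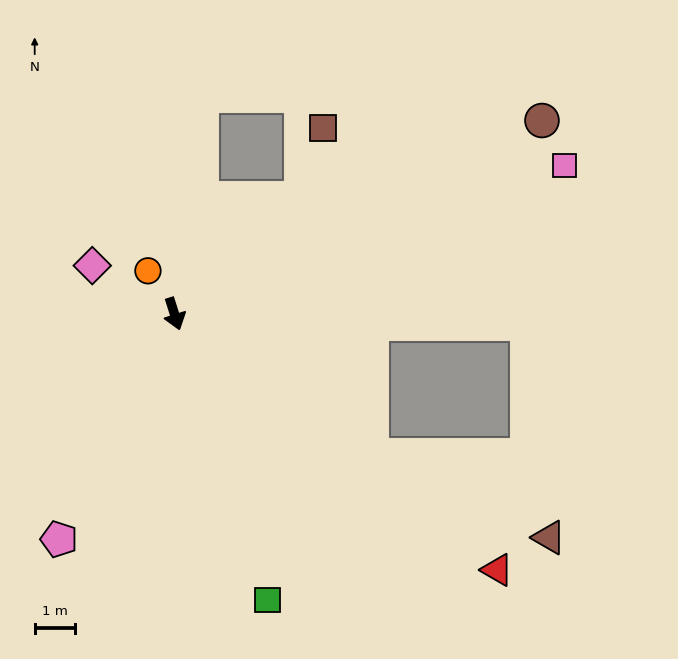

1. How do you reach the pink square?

turn left 93°, forward 10.5 m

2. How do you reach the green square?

forward 7.5 m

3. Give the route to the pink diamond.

turn right 138°, forward 2.4 m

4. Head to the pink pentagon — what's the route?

turn right 45°, forward 6.3 m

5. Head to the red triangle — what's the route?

turn left 34°, forward 10.3 m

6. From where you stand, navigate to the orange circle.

turn right 166°, forward 1.3 m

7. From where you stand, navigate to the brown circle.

turn left 100°, forward 10.4 m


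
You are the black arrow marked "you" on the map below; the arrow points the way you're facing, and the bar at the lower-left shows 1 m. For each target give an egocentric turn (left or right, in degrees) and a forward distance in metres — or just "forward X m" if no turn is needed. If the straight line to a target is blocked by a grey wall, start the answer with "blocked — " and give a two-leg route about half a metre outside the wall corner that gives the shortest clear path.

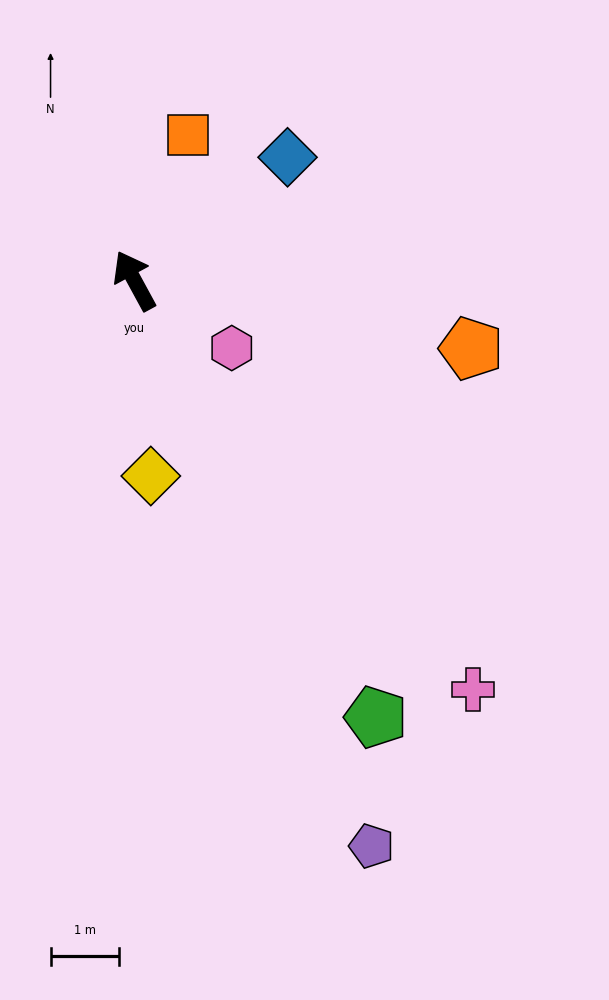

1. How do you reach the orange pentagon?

turn right 130°, forward 5.0 m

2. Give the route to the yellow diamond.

turn left 156°, forward 2.8 m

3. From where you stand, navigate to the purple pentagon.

turn left 174°, forward 8.9 m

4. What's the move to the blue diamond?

turn right 80°, forward 2.9 m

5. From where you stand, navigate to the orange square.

turn right 49°, forward 2.3 m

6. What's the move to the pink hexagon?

turn right 153°, forward 1.7 m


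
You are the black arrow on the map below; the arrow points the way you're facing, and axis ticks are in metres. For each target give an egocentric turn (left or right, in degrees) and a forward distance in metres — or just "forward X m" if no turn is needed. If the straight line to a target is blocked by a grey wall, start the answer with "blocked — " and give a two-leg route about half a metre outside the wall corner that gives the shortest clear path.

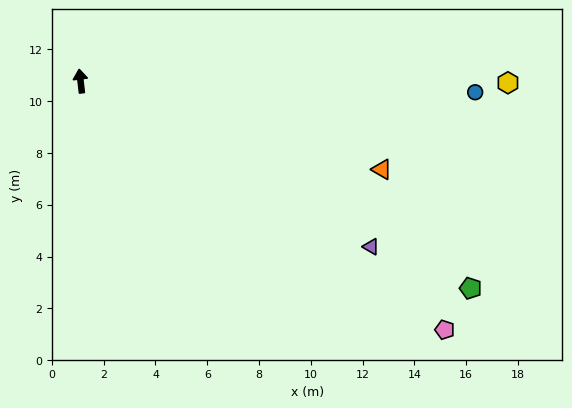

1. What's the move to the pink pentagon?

turn right 131°, forward 17.0 m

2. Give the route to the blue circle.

turn right 98°, forward 15.3 m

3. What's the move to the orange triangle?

turn right 113°, forward 12.1 m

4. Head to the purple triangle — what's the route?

turn right 126°, forward 12.9 m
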